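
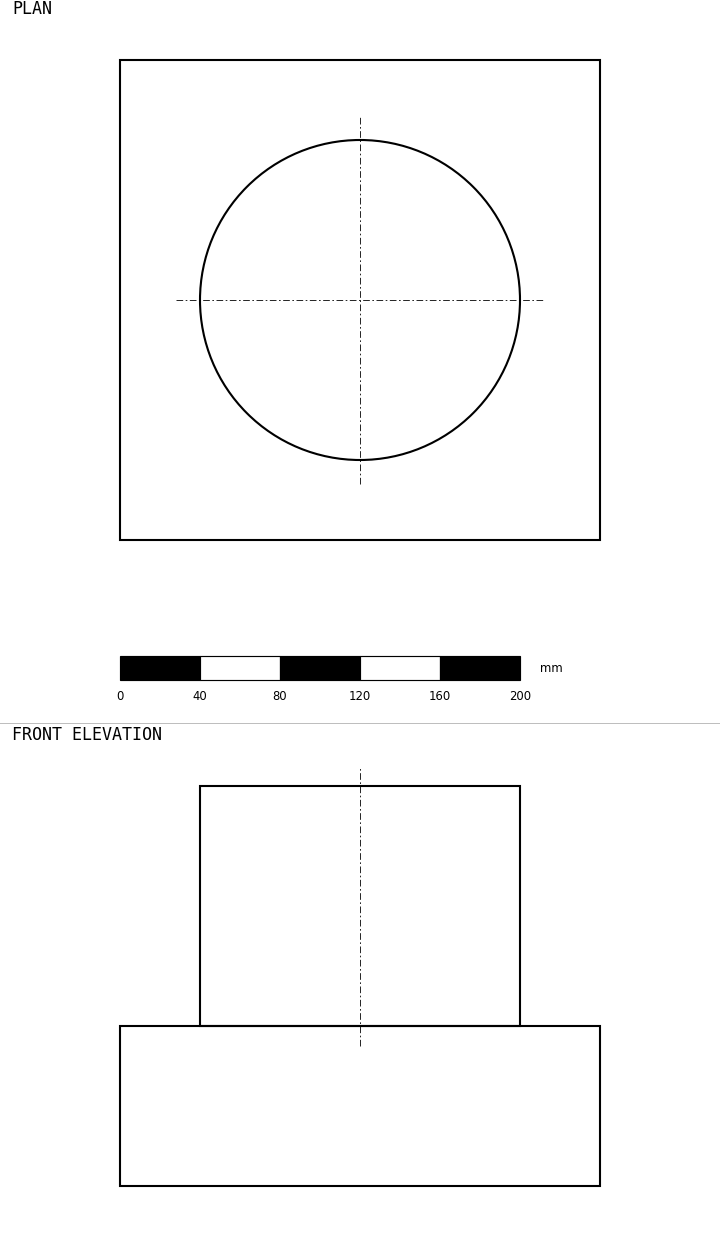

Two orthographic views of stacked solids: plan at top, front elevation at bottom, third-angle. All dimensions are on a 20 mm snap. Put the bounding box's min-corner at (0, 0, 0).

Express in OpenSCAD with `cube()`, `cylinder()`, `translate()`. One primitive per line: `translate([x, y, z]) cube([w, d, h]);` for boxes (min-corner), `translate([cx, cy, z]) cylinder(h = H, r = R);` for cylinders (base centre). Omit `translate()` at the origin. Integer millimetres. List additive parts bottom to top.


cube([240, 240, 80]);
translate([120, 120, 80]) cylinder(h = 120, r = 80);


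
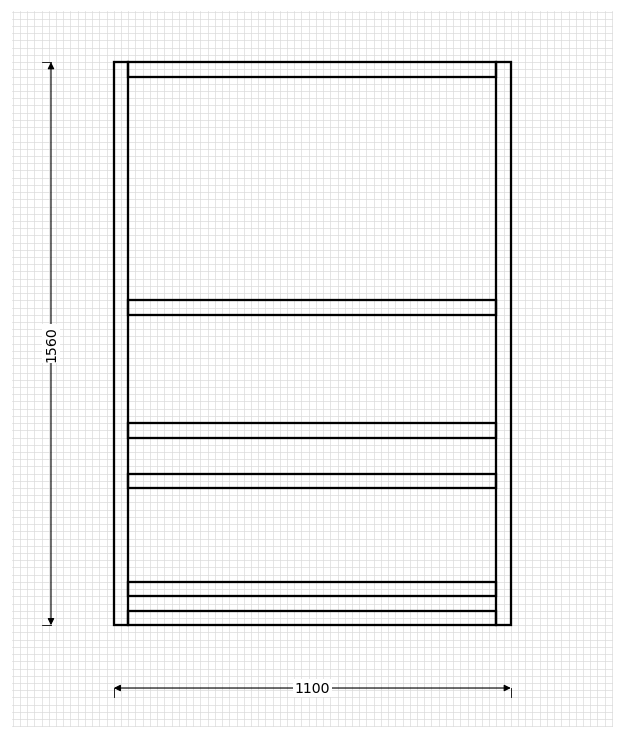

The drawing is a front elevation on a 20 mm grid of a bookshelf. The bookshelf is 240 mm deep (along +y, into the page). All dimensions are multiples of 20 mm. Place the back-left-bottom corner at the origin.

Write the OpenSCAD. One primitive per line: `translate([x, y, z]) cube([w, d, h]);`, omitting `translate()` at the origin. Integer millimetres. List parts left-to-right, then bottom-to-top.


cube([40, 240, 1560]);
translate([40, 0, 0]) cube([1020, 240, 40]);
translate([40, 0, 80]) cube([1020, 240, 40]);
translate([40, 0, 380]) cube([1020, 240, 40]);
translate([40, 0, 520]) cube([1020, 240, 40]);
translate([40, 0, 860]) cube([1020, 240, 40]);
translate([40, 0, 1520]) cube([1020, 240, 40]);
translate([1060, 0, 0]) cube([40, 240, 1560]);


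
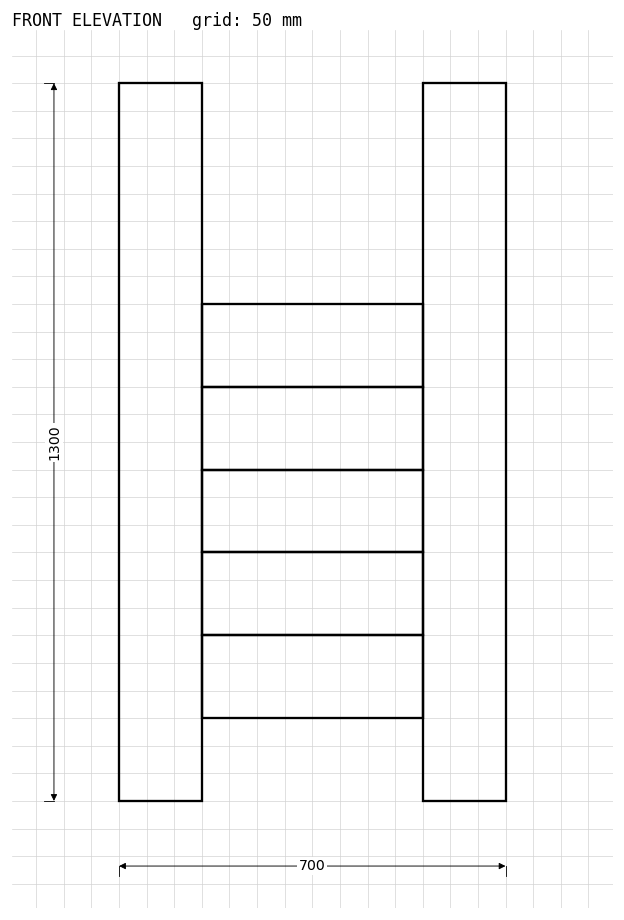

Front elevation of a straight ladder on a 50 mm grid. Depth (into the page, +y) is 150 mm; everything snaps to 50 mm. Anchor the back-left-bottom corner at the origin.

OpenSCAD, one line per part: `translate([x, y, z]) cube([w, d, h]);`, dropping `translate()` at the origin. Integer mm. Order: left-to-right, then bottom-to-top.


cube([150, 150, 1300]);
translate([150, 0, 150]) cube([400, 150, 150]);
translate([150, 0, 300]) cube([400, 150, 150]);
translate([150, 0, 450]) cube([400, 150, 150]);
translate([150, 0, 600]) cube([400, 150, 150]);
translate([150, 0, 750]) cube([400, 150, 150]);
translate([550, 0, 0]) cube([150, 150, 1300]);


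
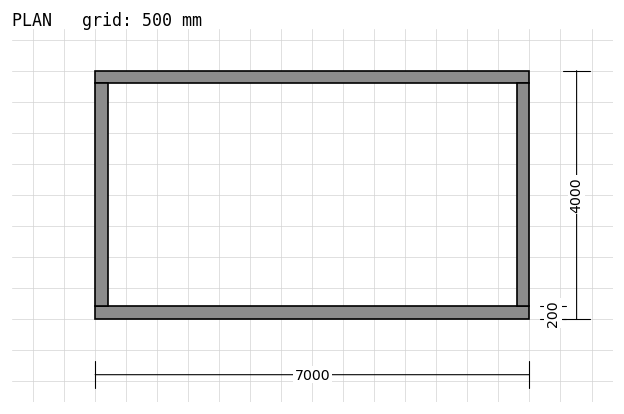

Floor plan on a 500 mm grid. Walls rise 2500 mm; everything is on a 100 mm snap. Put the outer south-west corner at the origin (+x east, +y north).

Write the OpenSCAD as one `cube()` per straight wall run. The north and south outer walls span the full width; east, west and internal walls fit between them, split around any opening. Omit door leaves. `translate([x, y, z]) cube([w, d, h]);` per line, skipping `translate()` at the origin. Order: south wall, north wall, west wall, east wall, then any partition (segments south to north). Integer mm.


cube([7000, 200, 2500]);
translate([0, 3800, 0]) cube([7000, 200, 2500]);
translate([0, 200, 0]) cube([200, 3600, 2500]);
translate([6800, 200, 0]) cube([200, 3600, 2500]);


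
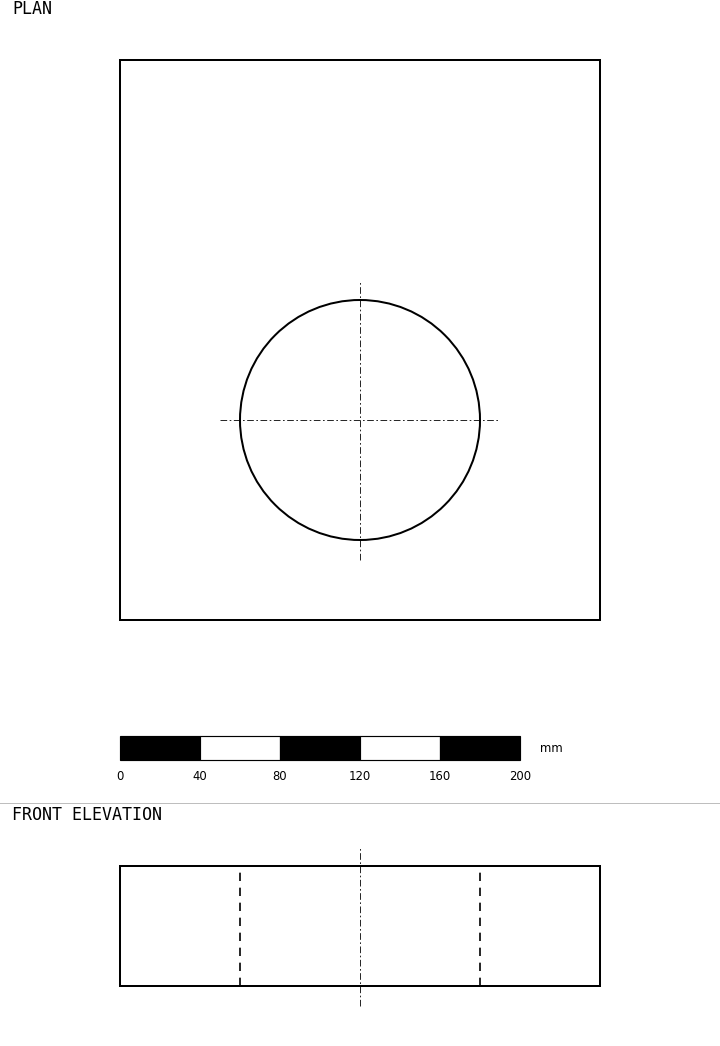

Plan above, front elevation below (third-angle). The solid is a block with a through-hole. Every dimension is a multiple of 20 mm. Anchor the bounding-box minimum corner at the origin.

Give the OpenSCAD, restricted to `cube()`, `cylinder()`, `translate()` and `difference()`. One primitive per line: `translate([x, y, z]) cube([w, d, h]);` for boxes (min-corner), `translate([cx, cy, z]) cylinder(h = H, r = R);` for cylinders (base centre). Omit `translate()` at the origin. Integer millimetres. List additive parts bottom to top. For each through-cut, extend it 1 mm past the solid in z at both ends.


difference() {
  cube([240, 280, 60]);
  translate([120, 100, -1]) cylinder(h = 62, r = 60);
}


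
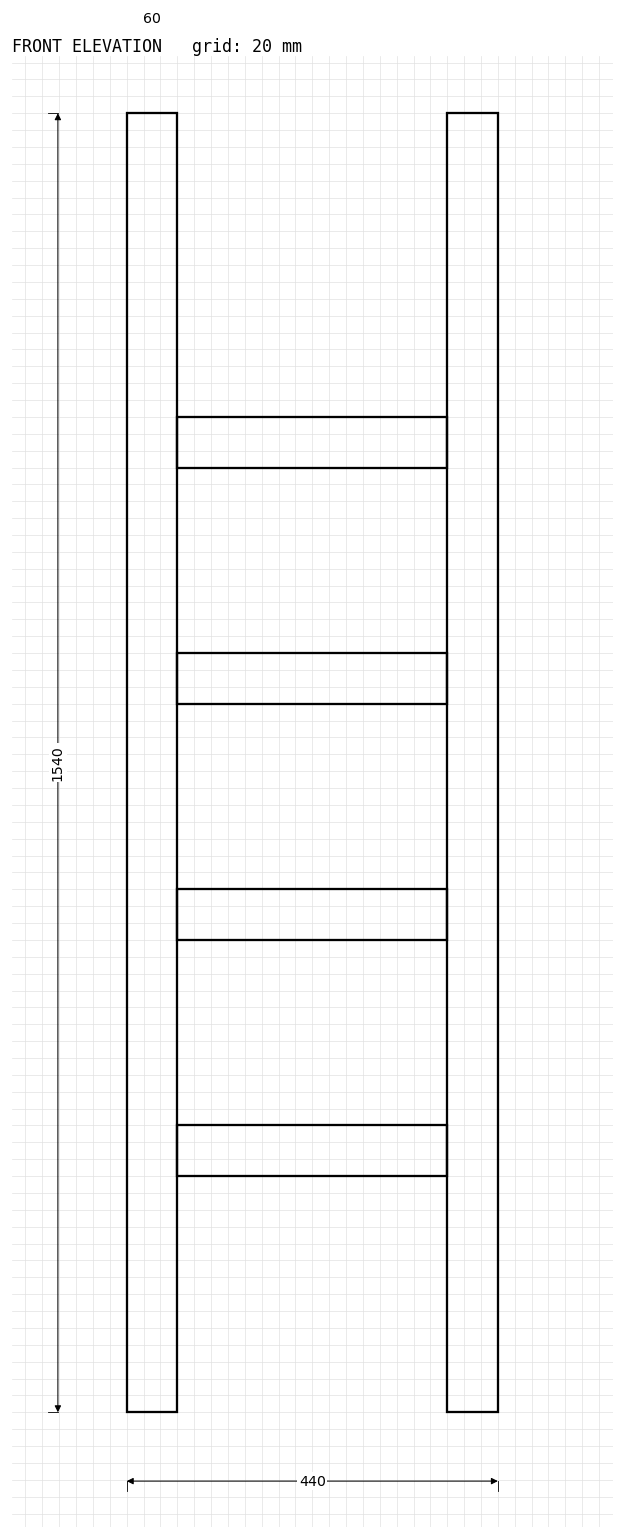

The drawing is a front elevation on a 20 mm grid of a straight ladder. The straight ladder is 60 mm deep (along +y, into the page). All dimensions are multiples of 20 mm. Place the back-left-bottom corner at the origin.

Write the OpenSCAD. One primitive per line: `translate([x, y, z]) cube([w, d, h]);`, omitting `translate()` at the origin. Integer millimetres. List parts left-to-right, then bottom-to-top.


cube([60, 60, 1540]);
translate([60, 0, 280]) cube([320, 60, 60]);
translate([60, 0, 560]) cube([320, 60, 60]);
translate([60, 0, 840]) cube([320, 60, 60]);
translate([60, 0, 1120]) cube([320, 60, 60]);
translate([380, 0, 0]) cube([60, 60, 1540]);


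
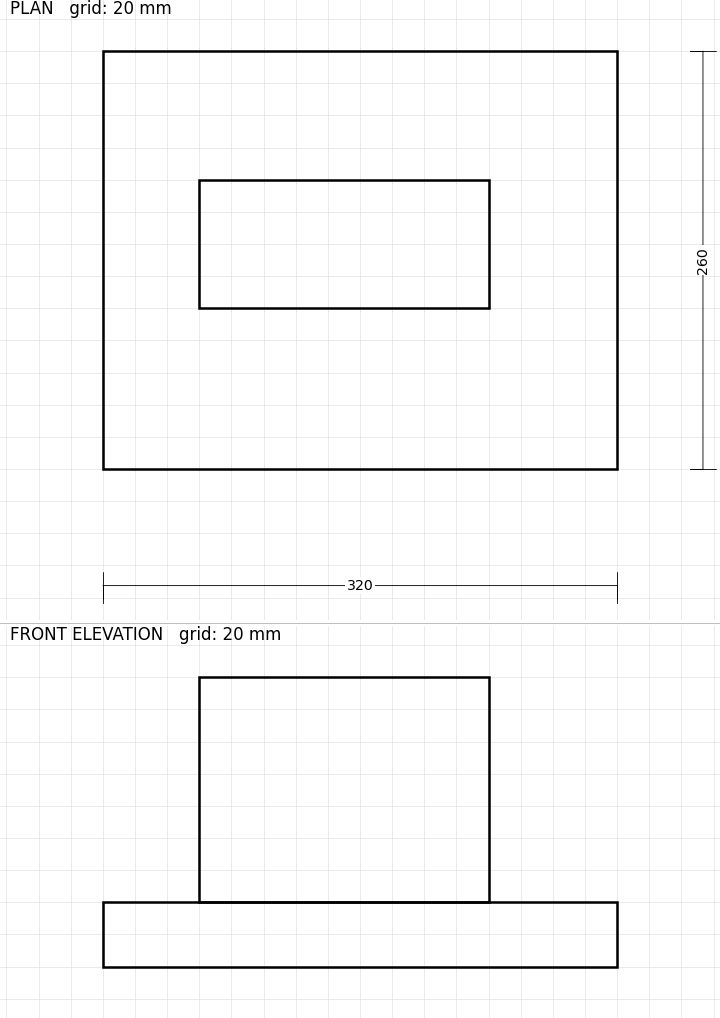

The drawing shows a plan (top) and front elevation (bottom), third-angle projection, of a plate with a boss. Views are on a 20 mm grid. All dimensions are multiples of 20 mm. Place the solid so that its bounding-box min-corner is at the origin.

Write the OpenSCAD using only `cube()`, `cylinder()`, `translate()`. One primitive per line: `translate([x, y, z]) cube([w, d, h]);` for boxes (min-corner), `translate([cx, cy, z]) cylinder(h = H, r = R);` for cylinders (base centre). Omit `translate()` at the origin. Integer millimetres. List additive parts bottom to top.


cube([320, 260, 40]);
translate([60, 100, 40]) cube([180, 80, 140]);


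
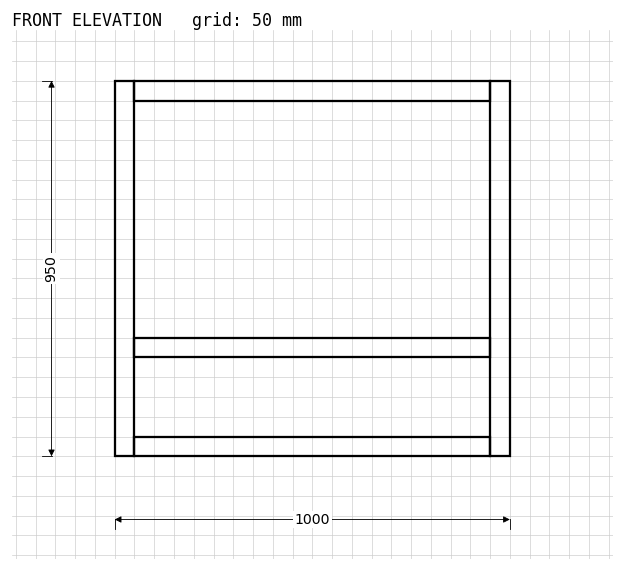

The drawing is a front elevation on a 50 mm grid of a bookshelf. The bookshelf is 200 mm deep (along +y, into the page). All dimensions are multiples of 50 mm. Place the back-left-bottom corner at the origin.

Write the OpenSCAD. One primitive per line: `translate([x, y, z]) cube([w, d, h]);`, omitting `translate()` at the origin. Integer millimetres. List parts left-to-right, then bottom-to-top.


cube([50, 200, 950]);
translate([50, 0, 0]) cube([900, 200, 50]);
translate([50, 0, 250]) cube([900, 200, 50]);
translate([50, 0, 900]) cube([900, 200, 50]);
translate([950, 0, 0]) cube([50, 200, 950]);


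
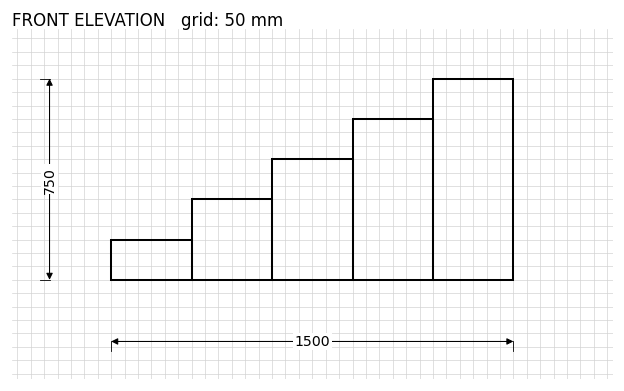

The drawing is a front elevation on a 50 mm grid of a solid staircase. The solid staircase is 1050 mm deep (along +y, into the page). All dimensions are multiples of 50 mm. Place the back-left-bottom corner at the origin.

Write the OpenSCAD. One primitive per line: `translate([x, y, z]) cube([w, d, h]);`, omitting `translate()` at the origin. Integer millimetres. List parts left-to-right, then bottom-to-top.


cube([300, 1050, 150]);
translate([300, 0, 0]) cube([300, 1050, 300]);
translate([600, 0, 0]) cube([300, 1050, 450]);
translate([900, 0, 0]) cube([300, 1050, 600]);
translate([1200, 0, 0]) cube([300, 1050, 750]);


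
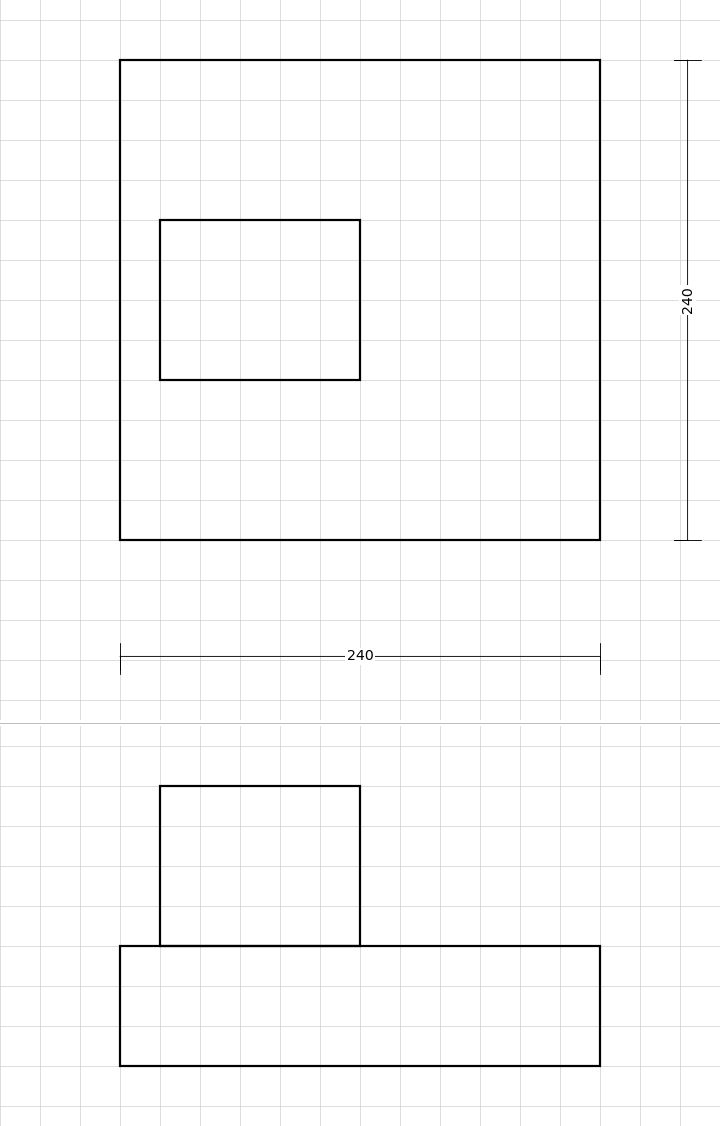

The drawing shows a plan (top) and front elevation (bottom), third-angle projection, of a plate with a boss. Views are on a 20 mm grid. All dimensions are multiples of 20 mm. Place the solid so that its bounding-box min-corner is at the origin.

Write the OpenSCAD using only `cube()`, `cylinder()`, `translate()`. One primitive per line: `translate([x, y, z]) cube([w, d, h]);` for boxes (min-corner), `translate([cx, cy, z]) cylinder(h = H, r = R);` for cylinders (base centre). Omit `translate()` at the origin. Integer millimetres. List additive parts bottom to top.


cube([240, 240, 60]);
translate([20, 80, 60]) cube([100, 80, 80]);


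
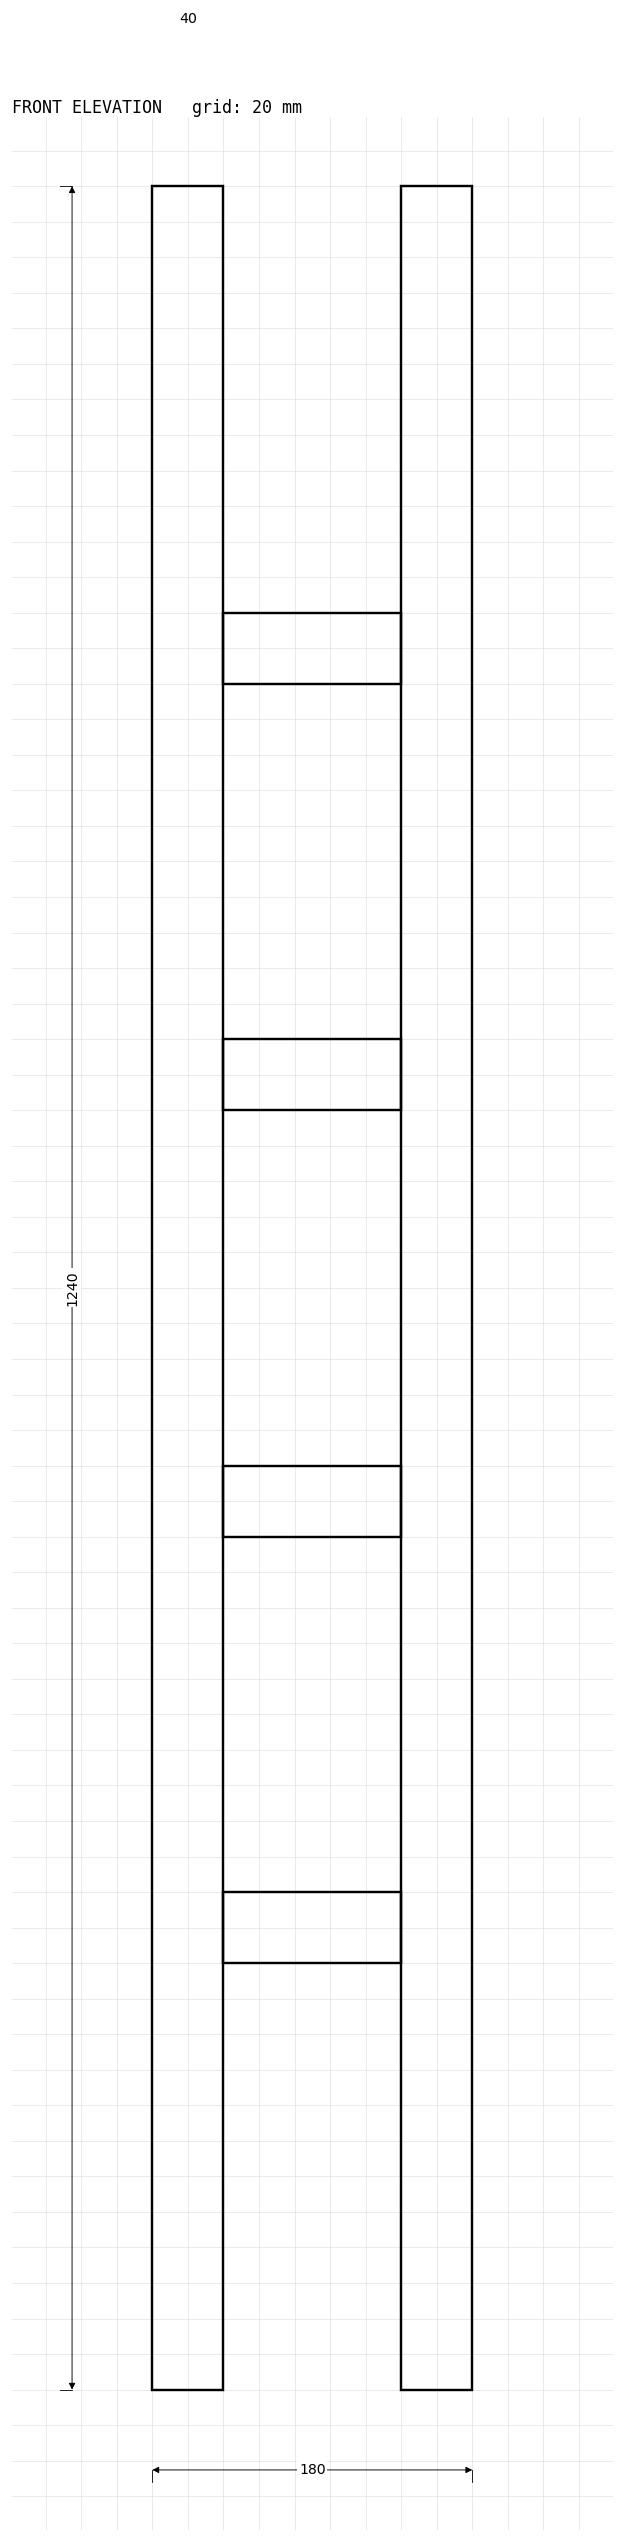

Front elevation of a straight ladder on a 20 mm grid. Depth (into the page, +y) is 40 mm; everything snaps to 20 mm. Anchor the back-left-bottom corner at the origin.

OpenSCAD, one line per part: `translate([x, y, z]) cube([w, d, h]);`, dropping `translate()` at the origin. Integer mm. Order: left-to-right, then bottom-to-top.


cube([40, 40, 1240]);
translate([40, 0, 240]) cube([100, 40, 40]);
translate([40, 0, 480]) cube([100, 40, 40]);
translate([40, 0, 720]) cube([100, 40, 40]);
translate([40, 0, 960]) cube([100, 40, 40]);
translate([140, 0, 0]) cube([40, 40, 1240]);


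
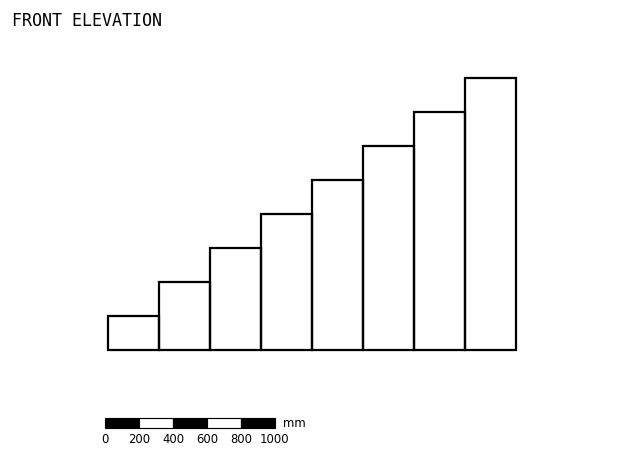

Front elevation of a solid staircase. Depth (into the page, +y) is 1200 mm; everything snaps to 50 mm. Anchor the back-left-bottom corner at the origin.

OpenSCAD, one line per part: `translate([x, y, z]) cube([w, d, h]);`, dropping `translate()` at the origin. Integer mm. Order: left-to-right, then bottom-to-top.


cube([300, 1200, 200]);
translate([300, 0, 0]) cube([300, 1200, 400]);
translate([600, 0, 0]) cube([300, 1200, 600]);
translate([900, 0, 0]) cube([300, 1200, 800]);
translate([1200, 0, 0]) cube([300, 1200, 1000]);
translate([1500, 0, 0]) cube([300, 1200, 1200]);
translate([1800, 0, 0]) cube([300, 1200, 1400]);
translate([2100, 0, 0]) cube([300, 1200, 1600]);


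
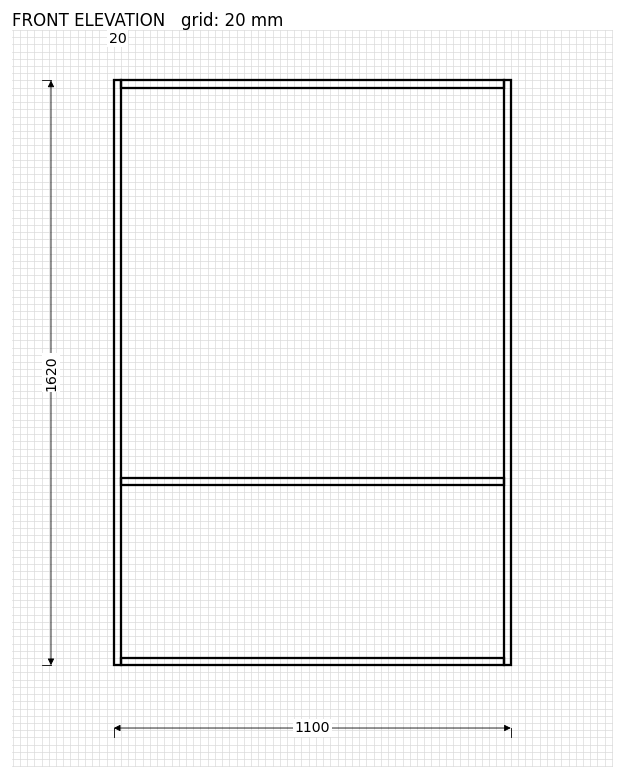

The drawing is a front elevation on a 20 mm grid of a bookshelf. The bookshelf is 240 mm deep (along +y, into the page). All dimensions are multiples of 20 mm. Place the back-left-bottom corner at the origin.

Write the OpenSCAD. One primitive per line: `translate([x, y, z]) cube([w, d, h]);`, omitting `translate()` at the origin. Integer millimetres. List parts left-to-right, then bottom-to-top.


cube([20, 240, 1620]);
translate([20, 0, 0]) cube([1060, 240, 20]);
translate([20, 0, 500]) cube([1060, 240, 20]);
translate([20, 0, 1600]) cube([1060, 240, 20]);
translate([1080, 0, 0]) cube([20, 240, 1620]);


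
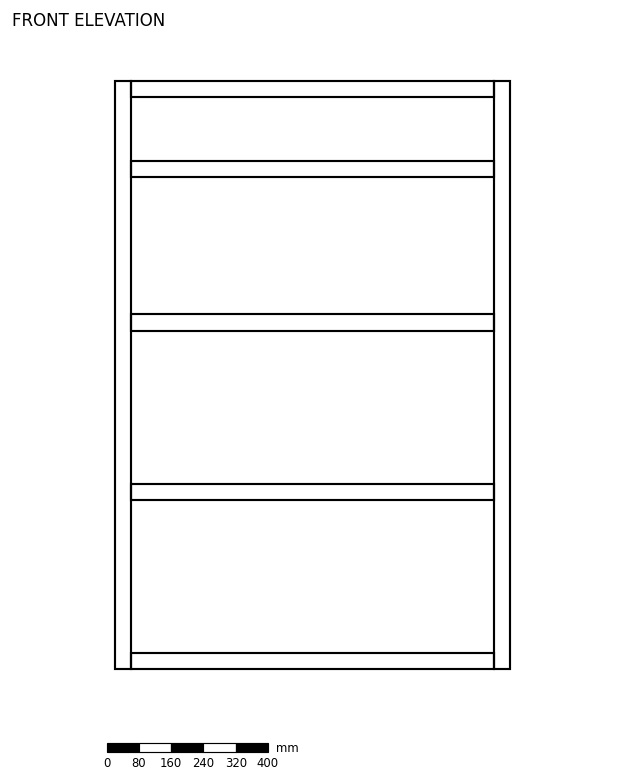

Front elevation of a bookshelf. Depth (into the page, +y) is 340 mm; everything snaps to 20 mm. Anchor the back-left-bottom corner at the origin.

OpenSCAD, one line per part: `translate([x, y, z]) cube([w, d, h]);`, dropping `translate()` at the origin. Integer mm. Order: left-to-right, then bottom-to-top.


cube([40, 340, 1460]);
translate([40, 0, 0]) cube([900, 340, 40]);
translate([40, 0, 420]) cube([900, 340, 40]);
translate([40, 0, 840]) cube([900, 340, 40]);
translate([40, 0, 1220]) cube([900, 340, 40]);
translate([40, 0, 1420]) cube([900, 340, 40]);
translate([940, 0, 0]) cube([40, 340, 1460]);


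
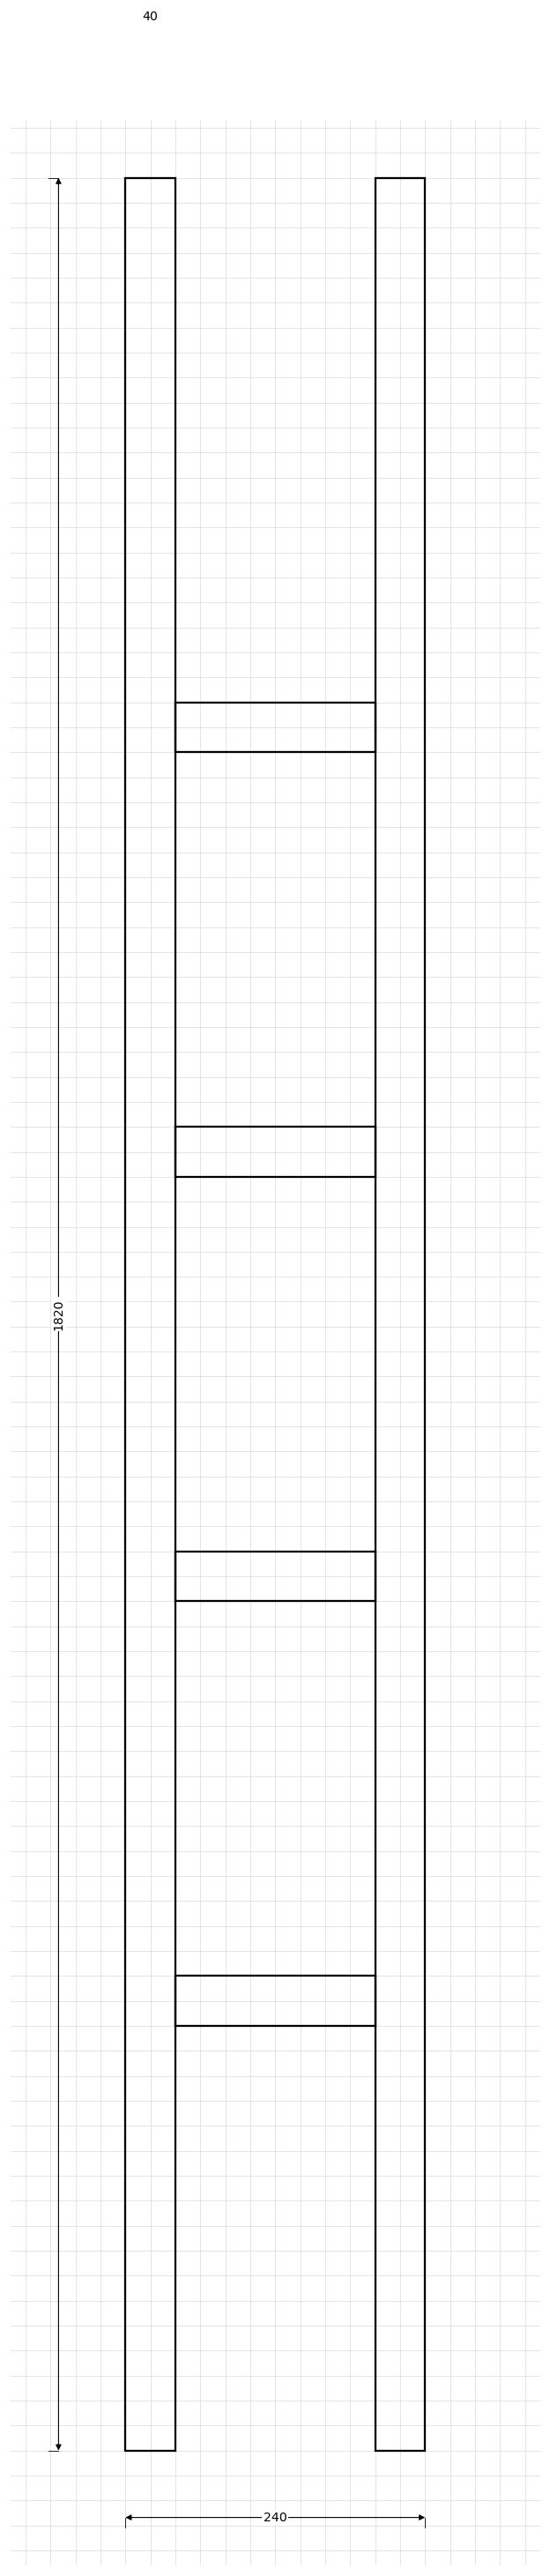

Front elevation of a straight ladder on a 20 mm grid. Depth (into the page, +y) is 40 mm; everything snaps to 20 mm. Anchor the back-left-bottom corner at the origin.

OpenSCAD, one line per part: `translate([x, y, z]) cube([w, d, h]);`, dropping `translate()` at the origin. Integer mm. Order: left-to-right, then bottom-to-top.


cube([40, 40, 1820]);
translate([40, 0, 340]) cube([160, 40, 40]);
translate([40, 0, 680]) cube([160, 40, 40]);
translate([40, 0, 1020]) cube([160, 40, 40]);
translate([40, 0, 1360]) cube([160, 40, 40]);
translate([200, 0, 0]) cube([40, 40, 1820]);


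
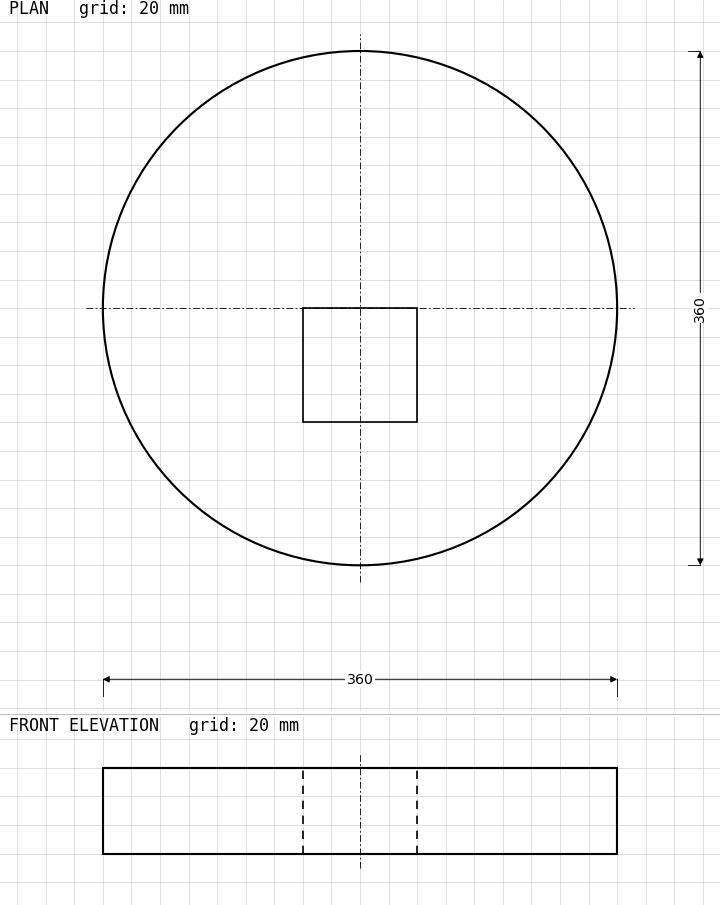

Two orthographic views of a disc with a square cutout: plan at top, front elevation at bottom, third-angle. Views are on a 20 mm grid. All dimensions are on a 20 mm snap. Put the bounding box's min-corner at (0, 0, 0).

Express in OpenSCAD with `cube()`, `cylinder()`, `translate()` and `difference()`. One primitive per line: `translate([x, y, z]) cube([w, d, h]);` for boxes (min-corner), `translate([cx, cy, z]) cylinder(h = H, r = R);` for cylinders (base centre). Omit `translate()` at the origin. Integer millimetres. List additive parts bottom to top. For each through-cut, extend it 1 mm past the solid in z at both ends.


difference() {
  translate([180, 180, 0]) cylinder(h = 60, r = 180);
  translate([140, 100, -1]) cube([80, 80, 62]);
}


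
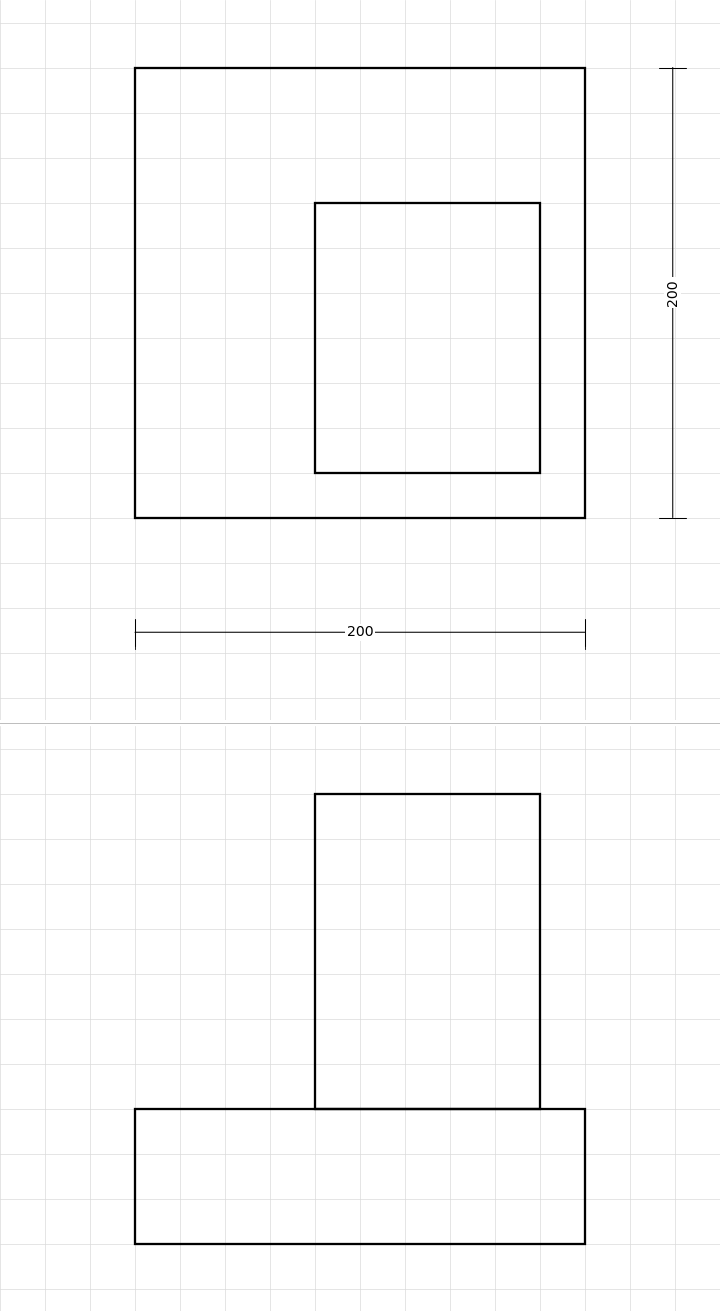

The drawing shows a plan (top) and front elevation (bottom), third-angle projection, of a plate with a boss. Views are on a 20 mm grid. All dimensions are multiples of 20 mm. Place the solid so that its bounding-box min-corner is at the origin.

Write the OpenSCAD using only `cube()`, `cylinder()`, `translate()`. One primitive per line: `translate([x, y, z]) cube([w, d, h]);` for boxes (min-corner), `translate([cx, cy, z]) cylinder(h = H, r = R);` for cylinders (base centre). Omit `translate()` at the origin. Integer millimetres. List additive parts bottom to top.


cube([200, 200, 60]);
translate([80, 20, 60]) cube([100, 120, 140]);


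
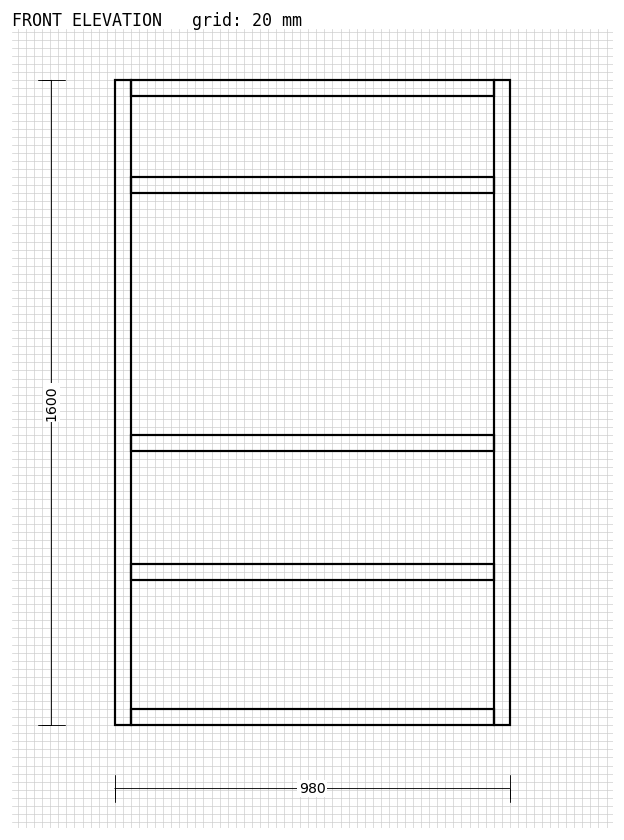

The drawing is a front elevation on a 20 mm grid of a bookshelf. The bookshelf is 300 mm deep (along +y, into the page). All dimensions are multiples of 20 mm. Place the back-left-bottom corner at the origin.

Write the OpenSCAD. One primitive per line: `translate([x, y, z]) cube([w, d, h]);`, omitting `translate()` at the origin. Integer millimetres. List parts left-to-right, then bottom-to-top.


cube([40, 300, 1600]);
translate([40, 0, 0]) cube([900, 300, 40]);
translate([40, 0, 360]) cube([900, 300, 40]);
translate([40, 0, 680]) cube([900, 300, 40]);
translate([40, 0, 1320]) cube([900, 300, 40]);
translate([40, 0, 1560]) cube([900, 300, 40]);
translate([940, 0, 0]) cube([40, 300, 1600]);


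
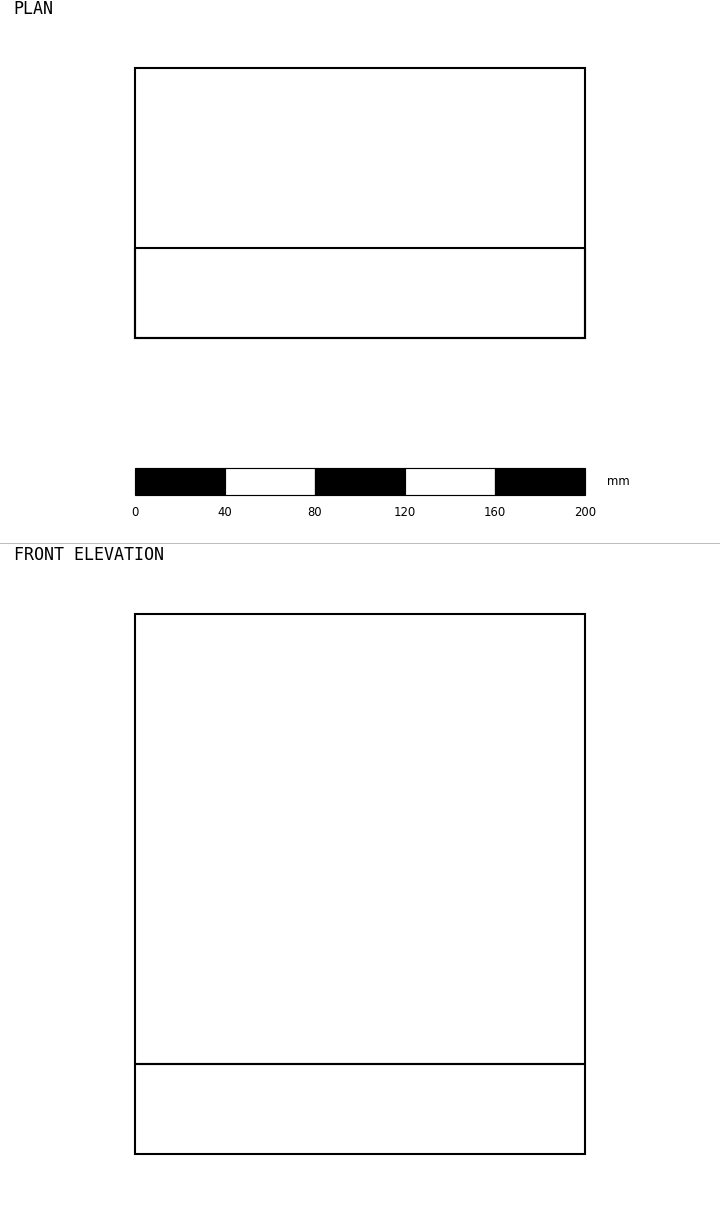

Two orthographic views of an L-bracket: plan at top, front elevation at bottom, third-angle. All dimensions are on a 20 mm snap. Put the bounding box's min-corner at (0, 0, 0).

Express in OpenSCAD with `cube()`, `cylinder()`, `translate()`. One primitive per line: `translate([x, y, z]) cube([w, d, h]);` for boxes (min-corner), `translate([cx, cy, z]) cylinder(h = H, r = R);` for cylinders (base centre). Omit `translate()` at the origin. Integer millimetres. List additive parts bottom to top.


cube([200, 120, 40]);
translate([0, 0, 40]) cube([200, 40, 200]);


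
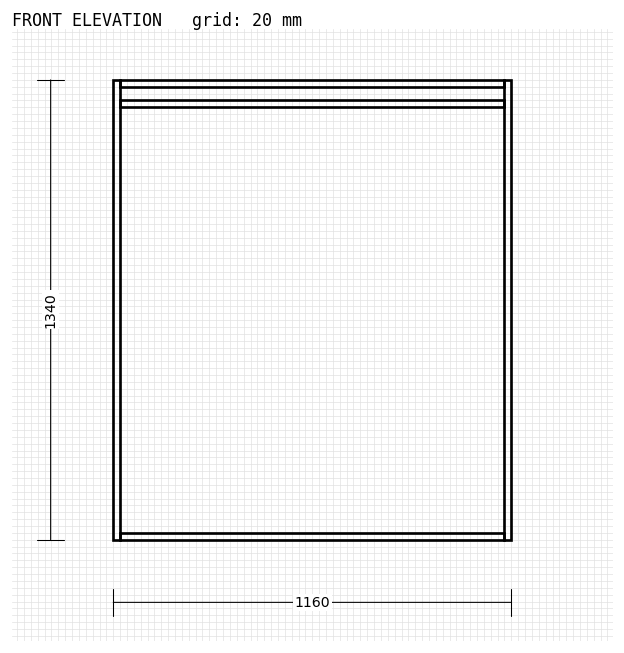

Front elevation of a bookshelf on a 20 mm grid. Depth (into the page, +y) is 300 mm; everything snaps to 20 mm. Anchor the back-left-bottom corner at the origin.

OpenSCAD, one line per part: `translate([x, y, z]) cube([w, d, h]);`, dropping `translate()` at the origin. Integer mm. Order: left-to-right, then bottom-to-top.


cube([20, 300, 1340]);
translate([20, 0, 0]) cube([1120, 300, 20]);
translate([20, 0, 1260]) cube([1120, 300, 20]);
translate([20, 0, 1320]) cube([1120, 300, 20]);
translate([1140, 0, 0]) cube([20, 300, 1340]);


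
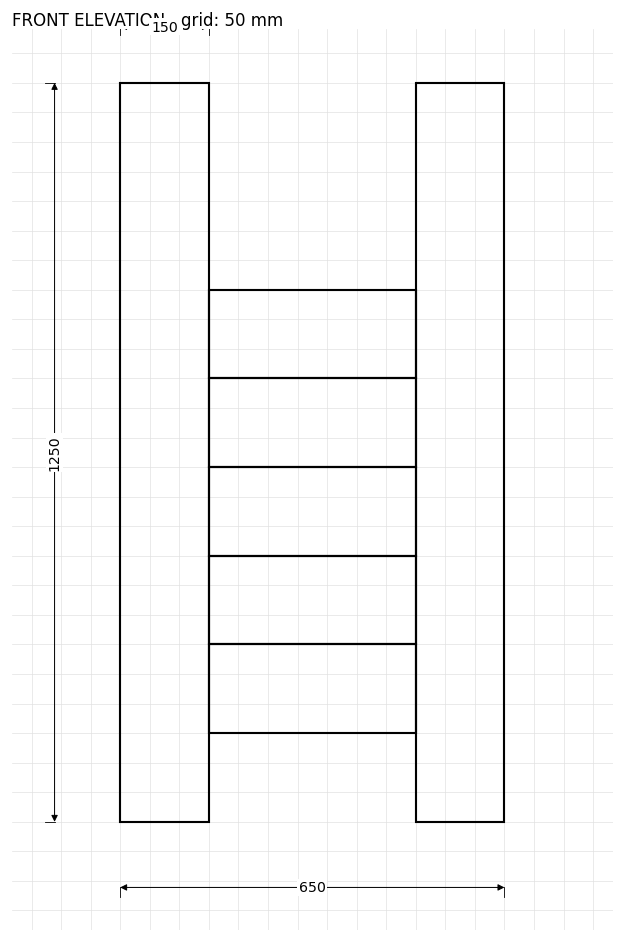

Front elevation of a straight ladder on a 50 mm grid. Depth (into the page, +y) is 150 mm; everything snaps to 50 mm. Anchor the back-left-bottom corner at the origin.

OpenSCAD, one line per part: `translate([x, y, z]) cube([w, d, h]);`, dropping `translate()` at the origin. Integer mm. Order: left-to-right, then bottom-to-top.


cube([150, 150, 1250]);
translate([150, 0, 150]) cube([350, 150, 150]);
translate([150, 0, 300]) cube([350, 150, 150]);
translate([150, 0, 450]) cube([350, 150, 150]);
translate([150, 0, 600]) cube([350, 150, 150]);
translate([150, 0, 750]) cube([350, 150, 150]);
translate([500, 0, 0]) cube([150, 150, 1250]);


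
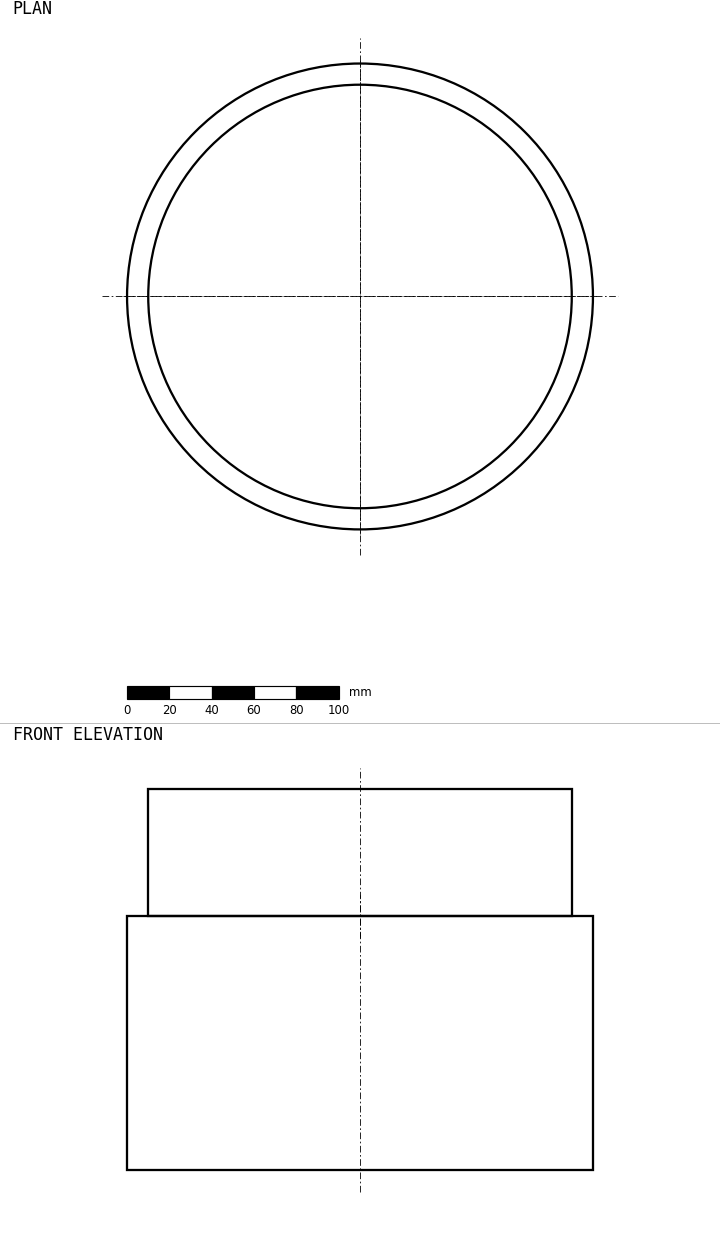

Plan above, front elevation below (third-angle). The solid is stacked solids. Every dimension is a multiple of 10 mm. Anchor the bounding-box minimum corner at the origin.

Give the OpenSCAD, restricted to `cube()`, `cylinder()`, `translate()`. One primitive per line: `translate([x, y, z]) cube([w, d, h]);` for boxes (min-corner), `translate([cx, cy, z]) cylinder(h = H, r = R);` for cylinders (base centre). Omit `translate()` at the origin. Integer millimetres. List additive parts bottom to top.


translate([110, 110, 0]) cylinder(h = 120, r = 110);
translate([110, 110, 120]) cylinder(h = 60, r = 100);


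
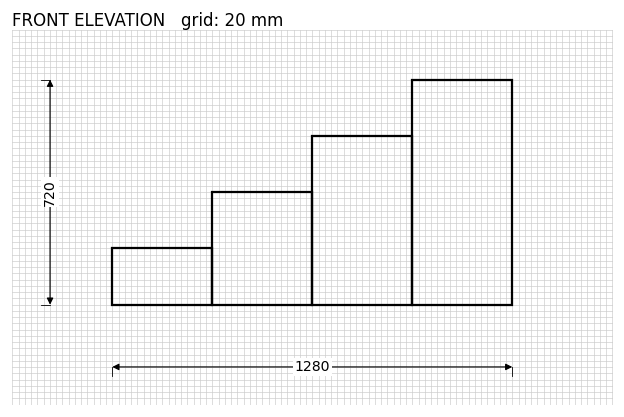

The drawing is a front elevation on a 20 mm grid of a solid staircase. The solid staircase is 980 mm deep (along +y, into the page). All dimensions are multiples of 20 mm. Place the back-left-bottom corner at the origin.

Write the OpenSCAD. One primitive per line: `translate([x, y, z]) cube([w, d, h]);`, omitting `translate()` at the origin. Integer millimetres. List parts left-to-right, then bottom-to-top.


cube([320, 980, 180]);
translate([320, 0, 0]) cube([320, 980, 360]);
translate([640, 0, 0]) cube([320, 980, 540]);
translate([960, 0, 0]) cube([320, 980, 720]);


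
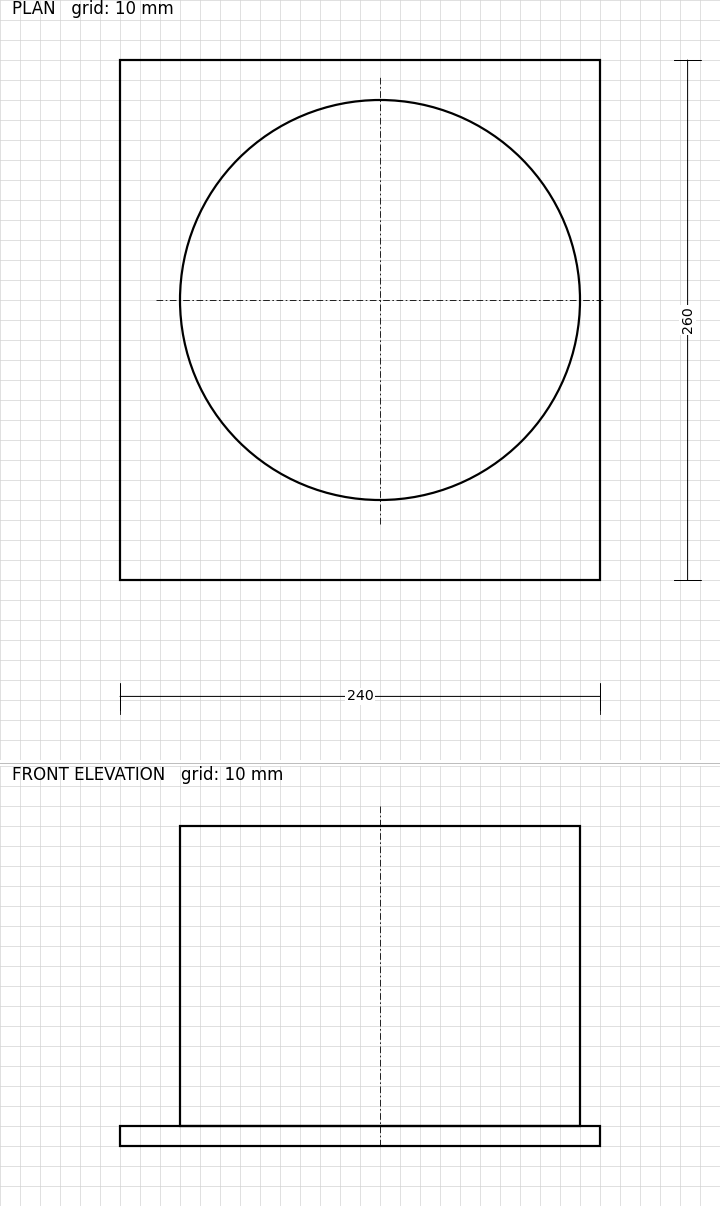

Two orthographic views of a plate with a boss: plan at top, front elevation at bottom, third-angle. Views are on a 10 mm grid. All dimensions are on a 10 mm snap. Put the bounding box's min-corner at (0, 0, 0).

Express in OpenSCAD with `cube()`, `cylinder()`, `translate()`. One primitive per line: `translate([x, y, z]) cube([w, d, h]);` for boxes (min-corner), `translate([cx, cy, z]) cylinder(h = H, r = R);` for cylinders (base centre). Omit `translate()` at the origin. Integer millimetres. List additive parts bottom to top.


cube([240, 260, 10]);
translate([130, 140, 10]) cylinder(h = 150, r = 100);


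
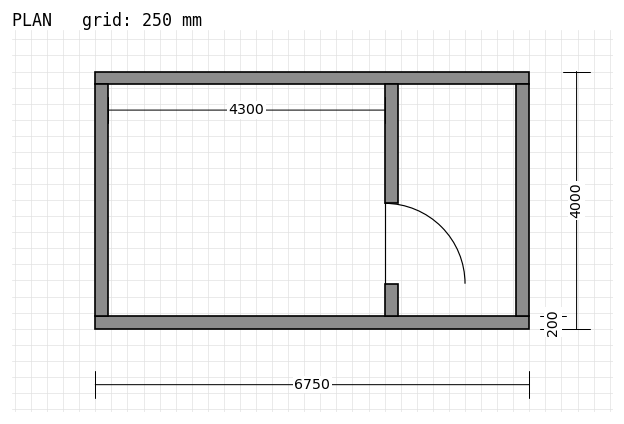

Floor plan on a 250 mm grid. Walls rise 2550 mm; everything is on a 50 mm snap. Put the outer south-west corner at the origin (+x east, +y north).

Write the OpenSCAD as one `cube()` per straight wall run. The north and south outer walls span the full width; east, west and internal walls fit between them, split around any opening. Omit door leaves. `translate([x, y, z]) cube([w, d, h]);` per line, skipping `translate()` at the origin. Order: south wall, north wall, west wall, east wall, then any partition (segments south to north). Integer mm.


cube([6750, 200, 2550]);
translate([0, 3800, 0]) cube([6750, 200, 2550]);
translate([0, 200, 0]) cube([200, 3600, 2550]);
translate([6550, 200, 0]) cube([200, 3600, 2550]);
translate([4500, 200, 0]) cube([200, 500, 2550]);
translate([4500, 1950, 0]) cube([200, 1850, 2550]);


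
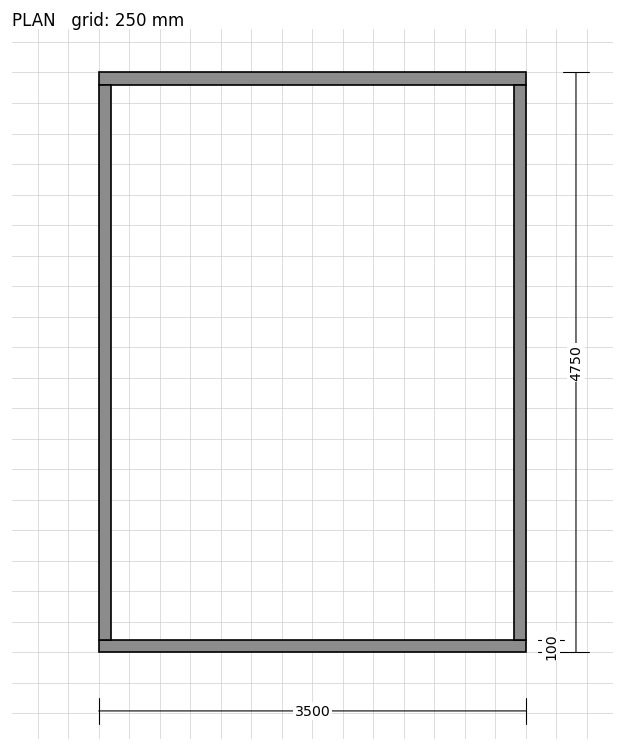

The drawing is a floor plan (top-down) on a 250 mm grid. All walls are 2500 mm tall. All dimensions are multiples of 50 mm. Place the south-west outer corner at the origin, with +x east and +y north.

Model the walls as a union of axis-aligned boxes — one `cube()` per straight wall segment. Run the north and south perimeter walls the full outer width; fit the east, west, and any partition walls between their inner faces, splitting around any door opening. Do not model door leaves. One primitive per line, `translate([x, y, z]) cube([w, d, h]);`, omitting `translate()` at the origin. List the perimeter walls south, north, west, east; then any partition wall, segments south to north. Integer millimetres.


cube([3500, 100, 2500]);
translate([0, 4650, 0]) cube([3500, 100, 2500]);
translate([0, 100, 0]) cube([100, 4550, 2500]);
translate([3400, 100, 0]) cube([100, 4550, 2500]);


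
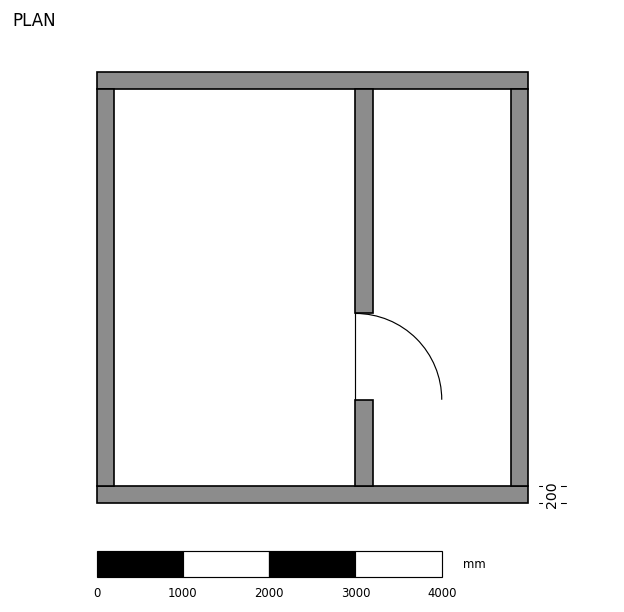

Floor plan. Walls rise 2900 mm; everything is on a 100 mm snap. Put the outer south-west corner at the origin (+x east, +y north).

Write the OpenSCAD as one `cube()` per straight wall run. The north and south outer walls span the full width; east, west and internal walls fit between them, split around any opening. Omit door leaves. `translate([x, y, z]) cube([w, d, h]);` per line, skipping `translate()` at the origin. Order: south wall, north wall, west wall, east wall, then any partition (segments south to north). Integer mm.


cube([5000, 200, 2900]);
translate([0, 4800, 0]) cube([5000, 200, 2900]);
translate([0, 200, 0]) cube([200, 4600, 2900]);
translate([4800, 200, 0]) cube([200, 4600, 2900]);
translate([3000, 200, 0]) cube([200, 1000, 2900]);
translate([3000, 2200, 0]) cube([200, 2600, 2900]);


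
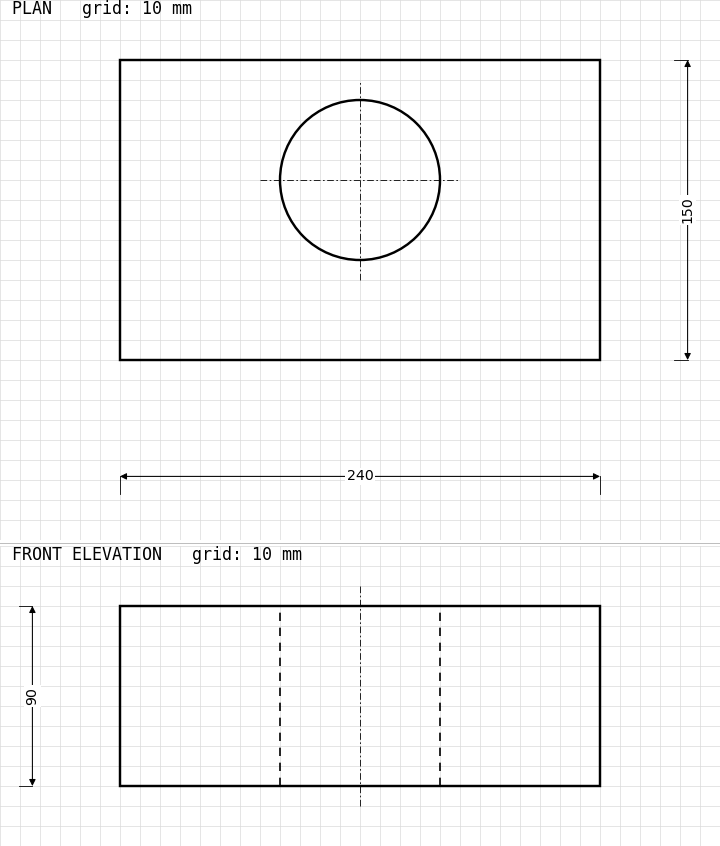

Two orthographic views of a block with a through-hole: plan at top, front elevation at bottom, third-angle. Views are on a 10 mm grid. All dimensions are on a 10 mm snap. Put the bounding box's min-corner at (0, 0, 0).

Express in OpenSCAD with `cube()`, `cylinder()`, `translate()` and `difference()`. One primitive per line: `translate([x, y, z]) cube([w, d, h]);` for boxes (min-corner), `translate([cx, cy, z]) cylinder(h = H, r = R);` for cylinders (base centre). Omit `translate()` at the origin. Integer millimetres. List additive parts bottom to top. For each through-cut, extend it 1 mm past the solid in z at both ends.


difference() {
  cube([240, 150, 90]);
  translate([120, 90, -1]) cylinder(h = 92, r = 40);
}


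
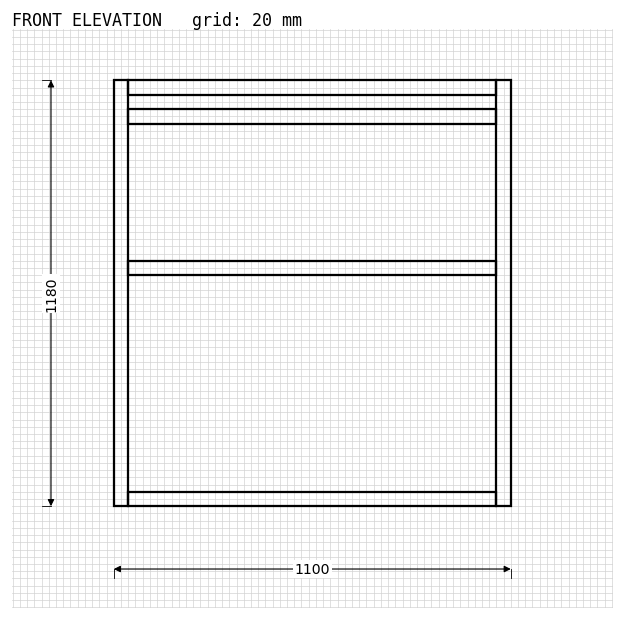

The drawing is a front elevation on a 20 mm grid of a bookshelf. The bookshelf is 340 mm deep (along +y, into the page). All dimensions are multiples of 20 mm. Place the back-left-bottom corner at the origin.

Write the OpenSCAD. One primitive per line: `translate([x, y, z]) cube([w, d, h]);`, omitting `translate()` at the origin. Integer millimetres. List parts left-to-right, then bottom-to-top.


cube([40, 340, 1180]);
translate([40, 0, 0]) cube([1020, 340, 40]);
translate([40, 0, 640]) cube([1020, 340, 40]);
translate([40, 0, 1060]) cube([1020, 340, 40]);
translate([40, 0, 1140]) cube([1020, 340, 40]);
translate([1060, 0, 0]) cube([40, 340, 1180]);


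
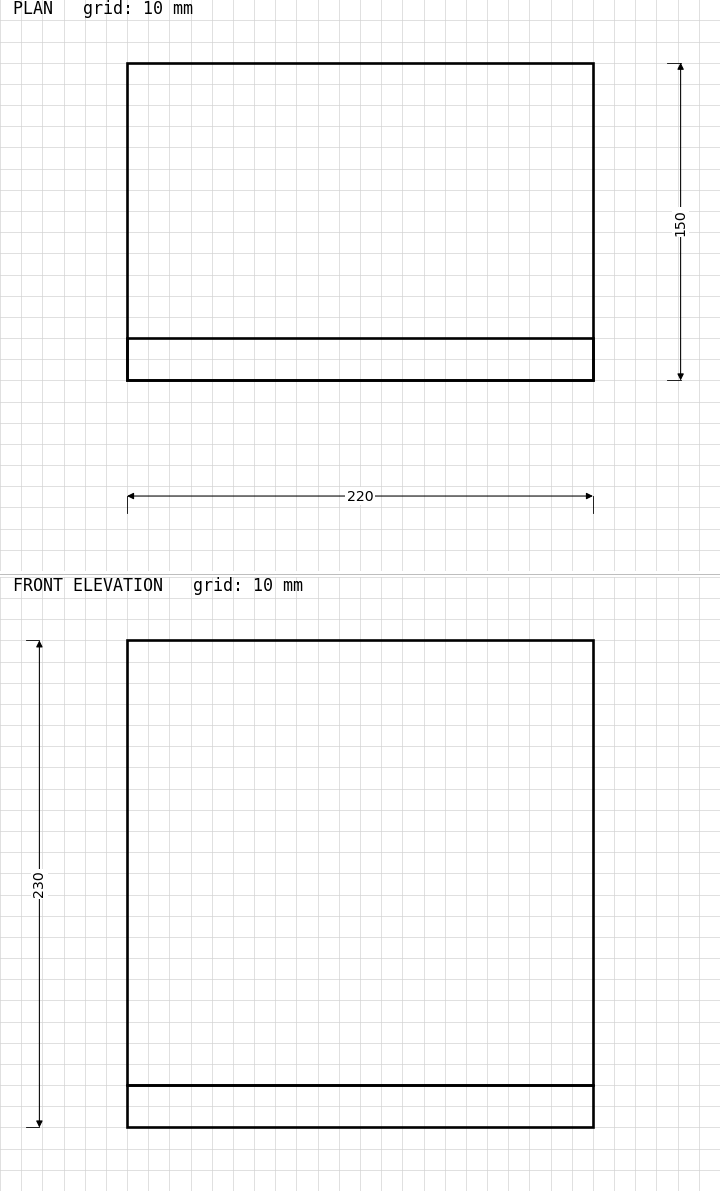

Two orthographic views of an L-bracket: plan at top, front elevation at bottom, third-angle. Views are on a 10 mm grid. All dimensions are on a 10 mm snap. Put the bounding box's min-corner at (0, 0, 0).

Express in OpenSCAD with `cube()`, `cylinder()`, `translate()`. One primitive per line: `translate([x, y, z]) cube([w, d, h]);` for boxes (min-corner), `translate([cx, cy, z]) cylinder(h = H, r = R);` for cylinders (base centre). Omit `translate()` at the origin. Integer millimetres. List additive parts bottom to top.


cube([220, 150, 20]);
translate([0, 0, 20]) cube([220, 20, 210]);


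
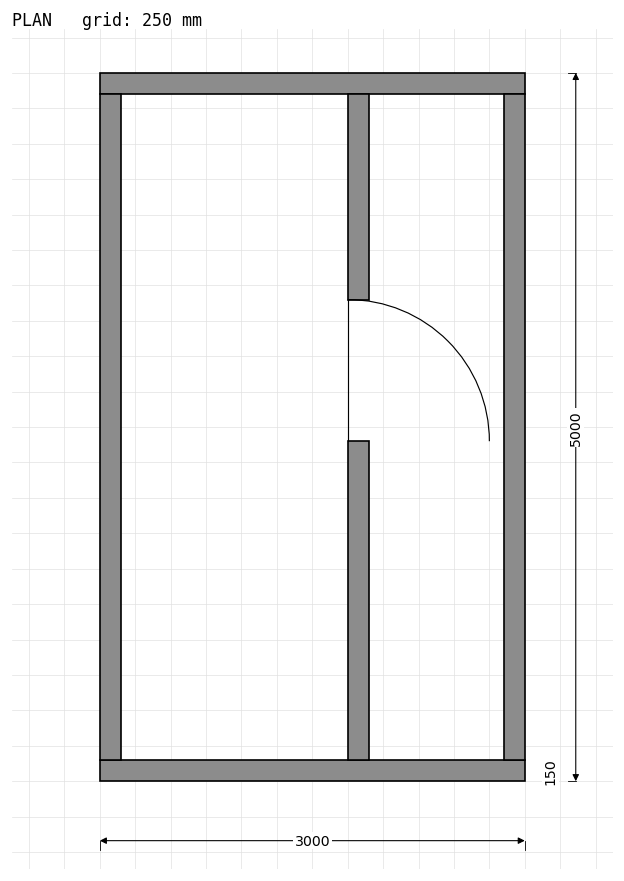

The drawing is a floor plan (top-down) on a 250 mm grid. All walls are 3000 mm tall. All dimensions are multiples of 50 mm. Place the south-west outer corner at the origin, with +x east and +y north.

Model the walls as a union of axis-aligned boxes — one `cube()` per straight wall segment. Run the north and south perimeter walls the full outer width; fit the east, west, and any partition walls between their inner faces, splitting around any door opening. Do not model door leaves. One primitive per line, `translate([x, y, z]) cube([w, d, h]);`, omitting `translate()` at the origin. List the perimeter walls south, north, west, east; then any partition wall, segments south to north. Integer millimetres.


cube([3000, 150, 3000]);
translate([0, 4850, 0]) cube([3000, 150, 3000]);
translate([0, 150, 0]) cube([150, 4700, 3000]);
translate([2850, 150, 0]) cube([150, 4700, 3000]);
translate([1750, 150, 0]) cube([150, 2250, 3000]);
translate([1750, 3400, 0]) cube([150, 1450, 3000]);


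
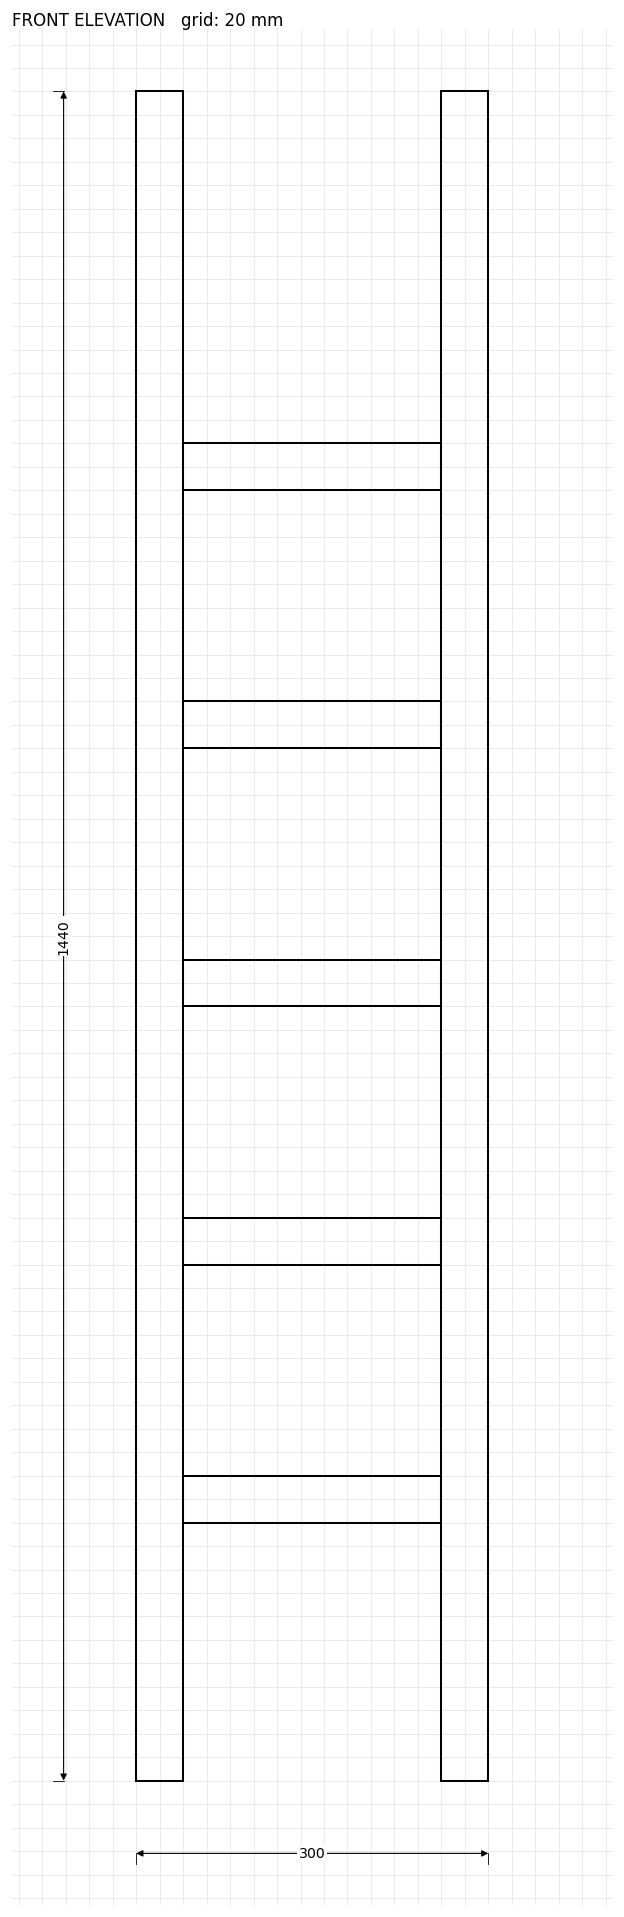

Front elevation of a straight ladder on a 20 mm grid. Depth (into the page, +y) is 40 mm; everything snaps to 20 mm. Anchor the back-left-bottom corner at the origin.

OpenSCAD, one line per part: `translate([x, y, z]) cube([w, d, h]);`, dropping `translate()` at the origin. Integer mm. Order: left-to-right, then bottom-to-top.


cube([40, 40, 1440]);
translate([40, 0, 220]) cube([220, 40, 40]);
translate([40, 0, 440]) cube([220, 40, 40]);
translate([40, 0, 660]) cube([220, 40, 40]);
translate([40, 0, 880]) cube([220, 40, 40]);
translate([40, 0, 1100]) cube([220, 40, 40]);
translate([260, 0, 0]) cube([40, 40, 1440]);


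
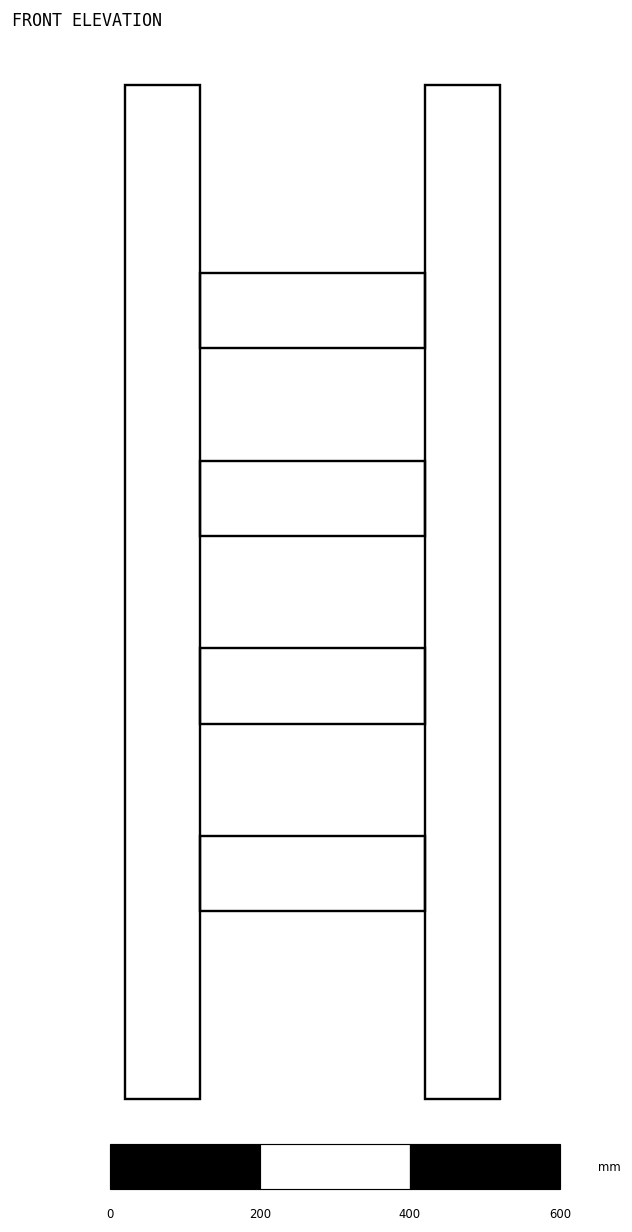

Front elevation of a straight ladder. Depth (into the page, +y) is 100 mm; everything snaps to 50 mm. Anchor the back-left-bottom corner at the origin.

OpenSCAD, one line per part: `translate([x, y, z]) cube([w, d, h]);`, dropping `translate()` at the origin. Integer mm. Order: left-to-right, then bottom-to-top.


cube([100, 100, 1350]);
translate([100, 0, 250]) cube([300, 100, 100]);
translate([100, 0, 500]) cube([300, 100, 100]);
translate([100, 0, 750]) cube([300, 100, 100]);
translate([100, 0, 1000]) cube([300, 100, 100]);
translate([400, 0, 0]) cube([100, 100, 1350]);


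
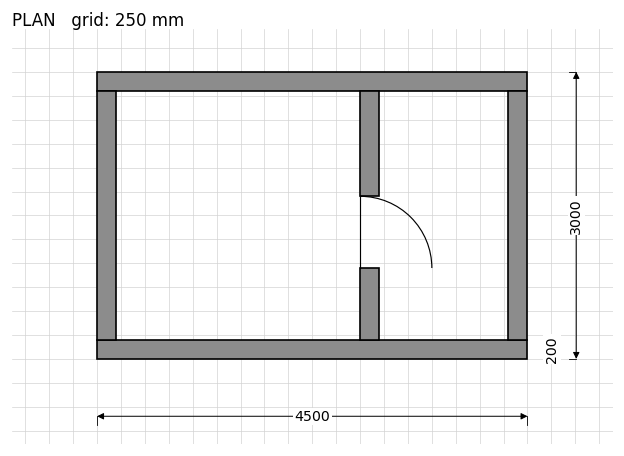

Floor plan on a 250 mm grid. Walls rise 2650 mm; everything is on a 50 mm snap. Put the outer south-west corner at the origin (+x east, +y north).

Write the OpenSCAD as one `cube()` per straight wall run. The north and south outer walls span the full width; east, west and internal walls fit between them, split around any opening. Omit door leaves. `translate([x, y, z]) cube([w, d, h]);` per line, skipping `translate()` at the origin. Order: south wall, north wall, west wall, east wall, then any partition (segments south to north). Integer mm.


cube([4500, 200, 2650]);
translate([0, 2800, 0]) cube([4500, 200, 2650]);
translate([0, 200, 0]) cube([200, 2600, 2650]);
translate([4300, 200, 0]) cube([200, 2600, 2650]);
translate([2750, 200, 0]) cube([200, 750, 2650]);
translate([2750, 1700, 0]) cube([200, 1100, 2650]);


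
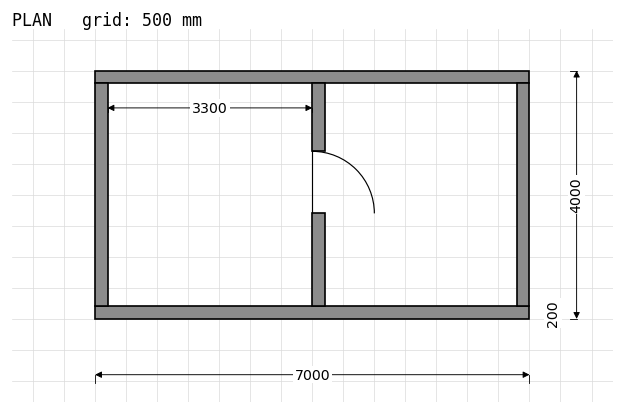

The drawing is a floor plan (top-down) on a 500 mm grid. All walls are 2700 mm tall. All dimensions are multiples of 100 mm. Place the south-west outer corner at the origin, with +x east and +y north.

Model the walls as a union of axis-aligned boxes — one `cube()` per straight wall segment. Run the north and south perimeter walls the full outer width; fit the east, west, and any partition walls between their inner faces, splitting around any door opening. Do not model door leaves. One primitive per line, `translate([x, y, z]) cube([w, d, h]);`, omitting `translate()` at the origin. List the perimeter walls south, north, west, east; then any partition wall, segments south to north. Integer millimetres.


cube([7000, 200, 2700]);
translate([0, 3800, 0]) cube([7000, 200, 2700]);
translate([0, 200, 0]) cube([200, 3600, 2700]);
translate([6800, 200, 0]) cube([200, 3600, 2700]);
translate([3500, 200, 0]) cube([200, 1500, 2700]);
translate([3500, 2700, 0]) cube([200, 1100, 2700]);
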